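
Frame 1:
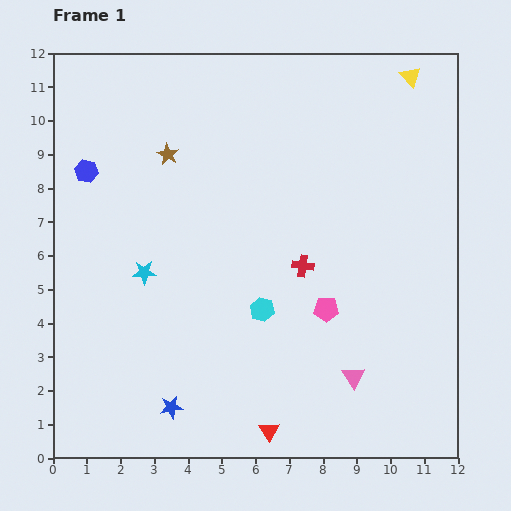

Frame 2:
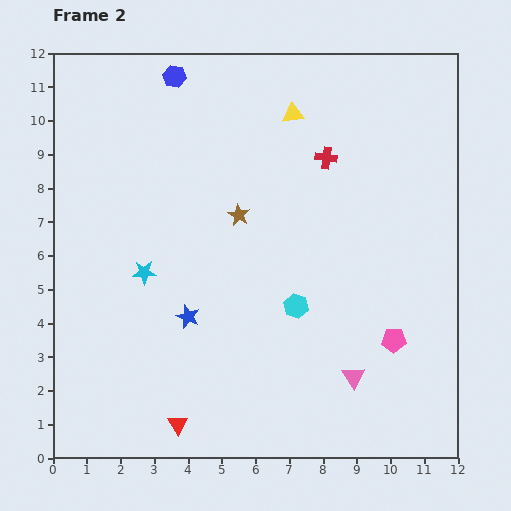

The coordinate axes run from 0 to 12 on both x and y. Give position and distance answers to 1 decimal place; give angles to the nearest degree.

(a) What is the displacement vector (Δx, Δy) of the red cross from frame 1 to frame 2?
(0.7, 3.2)

The red cross was at (7.4, 5.7) in frame 1 and (8.1, 8.9) in frame 2.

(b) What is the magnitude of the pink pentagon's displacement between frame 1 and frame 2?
2.2

The pink pentagon moved from (8.1, 4.4) to (10.1, 3.5), a distance of √(2.0² + 0.9²) ≈ 2.2.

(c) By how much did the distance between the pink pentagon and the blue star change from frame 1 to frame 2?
+0.7

Distance in frame 1: 5.4. Distance in frame 2: 6.1.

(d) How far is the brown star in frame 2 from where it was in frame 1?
2.8

The brown star moved from (3.4, 9.0) to (5.5, 7.2), a distance of √(2.1² + 1.8²) ≈ 2.8.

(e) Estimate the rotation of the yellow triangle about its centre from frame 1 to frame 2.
53° counter-clockwise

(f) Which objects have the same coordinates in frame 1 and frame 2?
the cyan star, the pink triangle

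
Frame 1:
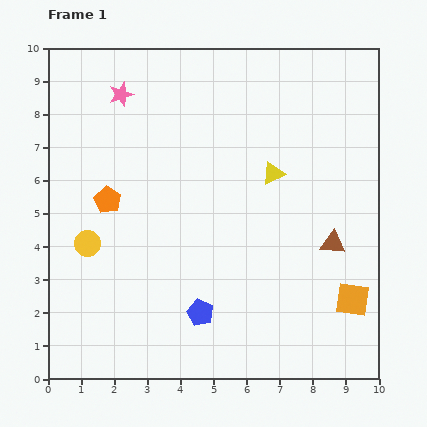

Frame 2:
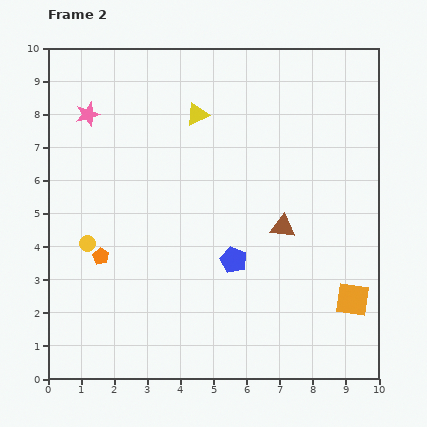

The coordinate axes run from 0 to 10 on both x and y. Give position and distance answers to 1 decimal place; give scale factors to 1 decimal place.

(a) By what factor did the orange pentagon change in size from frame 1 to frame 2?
0.6×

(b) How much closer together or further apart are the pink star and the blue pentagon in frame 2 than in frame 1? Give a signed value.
-0.8

Distance in frame 1: 7.0. Distance in frame 2: 6.2.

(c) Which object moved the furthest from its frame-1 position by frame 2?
the yellow triangle

(moved 2.9; next 1.9)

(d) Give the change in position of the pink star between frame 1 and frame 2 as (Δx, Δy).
(-1.0, -0.6)

The pink star was at (2.2, 8.6) in frame 1 and (1.2, 8.0) in frame 2.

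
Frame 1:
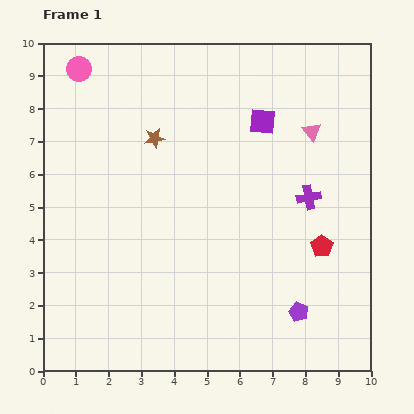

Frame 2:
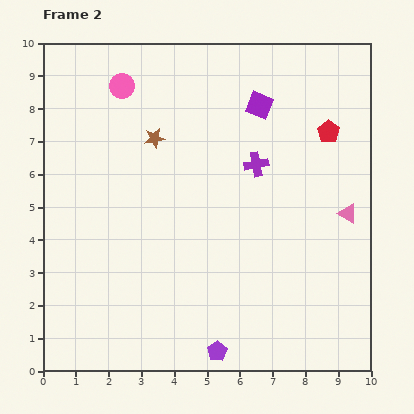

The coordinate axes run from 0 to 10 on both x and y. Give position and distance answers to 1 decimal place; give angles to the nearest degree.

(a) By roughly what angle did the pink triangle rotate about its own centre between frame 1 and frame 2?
22° counter-clockwise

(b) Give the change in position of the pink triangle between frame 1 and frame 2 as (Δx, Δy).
(1.1, -2.5)

The pink triangle was at (8.2, 7.3) in frame 1 and (9.3, 4.8) in frame 2.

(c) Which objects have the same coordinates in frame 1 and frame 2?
the brown star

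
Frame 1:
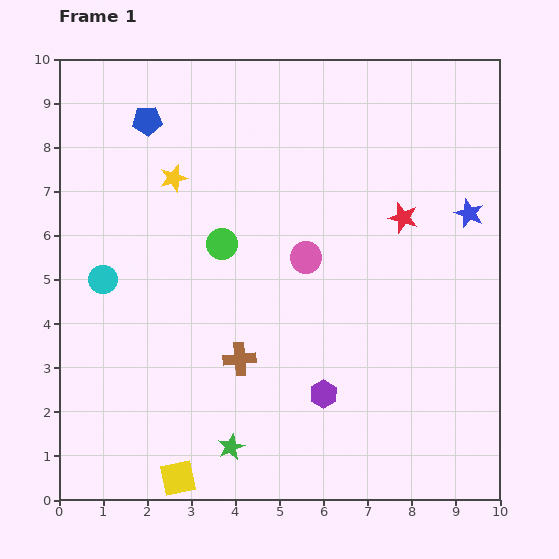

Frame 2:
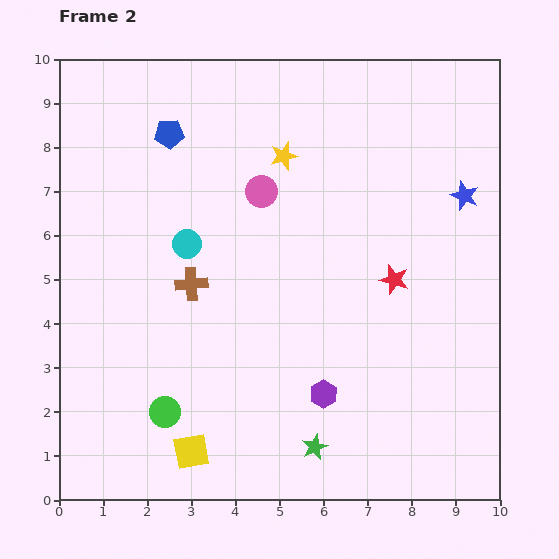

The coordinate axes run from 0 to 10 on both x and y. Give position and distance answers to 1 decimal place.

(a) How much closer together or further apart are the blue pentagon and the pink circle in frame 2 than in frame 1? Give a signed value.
-2.3

Distance in frame 1: 4.8. Distance in frame 2: 2.5.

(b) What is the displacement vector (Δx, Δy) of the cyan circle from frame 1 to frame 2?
(1.9, 0.8)

The cyan circle was at (1.0, 5.0) in frame 1 and (2.9, 5.8) in frame 2.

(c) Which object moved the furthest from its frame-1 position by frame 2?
the green circle

(moved 4.0; next 2.5)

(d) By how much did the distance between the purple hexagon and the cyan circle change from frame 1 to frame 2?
-1.0

Distance in frame 1: 5.6. Distance in frame 2: 4.6.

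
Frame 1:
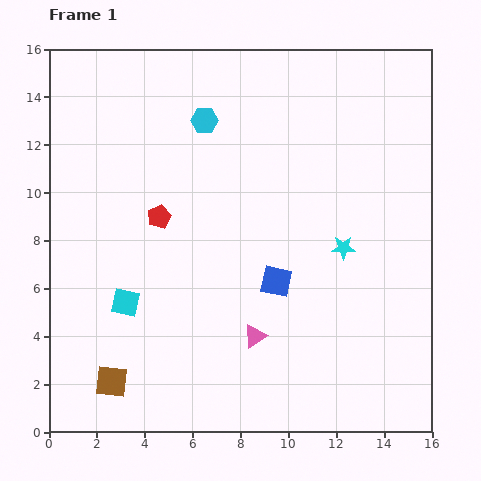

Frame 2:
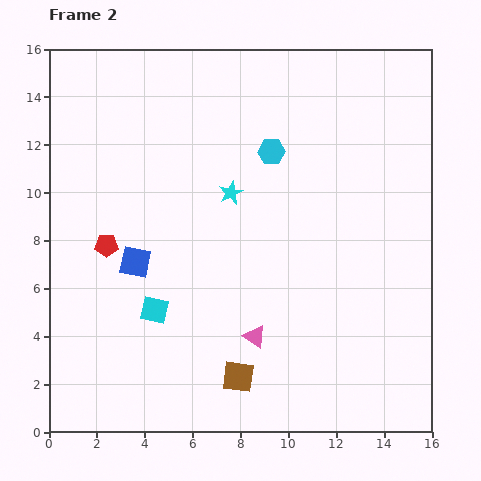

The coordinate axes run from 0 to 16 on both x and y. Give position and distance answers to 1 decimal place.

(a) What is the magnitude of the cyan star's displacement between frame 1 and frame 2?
5.2

The cyan star moved from (12.3, 7.7) to (7.6, 10.0), a distance of √(4.7² + 2.3²) ≈ 5.2.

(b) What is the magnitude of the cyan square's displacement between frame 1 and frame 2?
1.2

The cyan square moved from (3.2, 5.4) to (4.4, 5.1), a distance of √(1.2² + 0.3²) ≈ 1.2.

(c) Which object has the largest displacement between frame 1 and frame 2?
the blue square

(moved 6.0; next 5.3)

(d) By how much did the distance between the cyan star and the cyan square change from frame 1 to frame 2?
-3.5

Distance in frame 1: 9.4. Distance in frame 2: 5.9.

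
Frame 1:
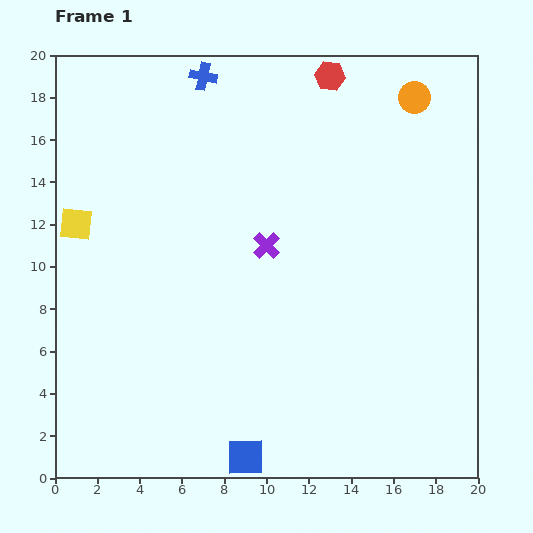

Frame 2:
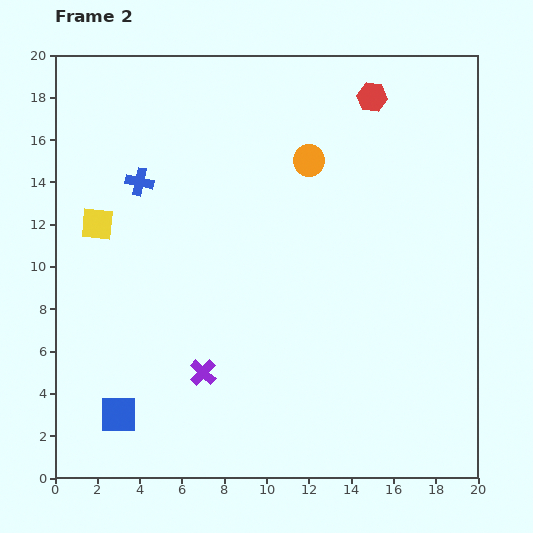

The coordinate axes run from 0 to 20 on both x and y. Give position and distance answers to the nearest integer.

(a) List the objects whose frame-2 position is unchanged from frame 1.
none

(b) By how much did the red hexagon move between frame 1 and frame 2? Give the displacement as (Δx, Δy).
(2, -1)

The red hexagon was at (13, 19) in frame 1 and (15, 18) in frame 2.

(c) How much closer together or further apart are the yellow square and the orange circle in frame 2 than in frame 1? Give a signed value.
-7

Distance in frame 1: 17. Distance in frame 2: 10.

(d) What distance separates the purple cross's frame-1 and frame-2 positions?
7

The purple cross moved from (10, 11) to (7, 5), a distance of √(3² + 6²) ≈ 7.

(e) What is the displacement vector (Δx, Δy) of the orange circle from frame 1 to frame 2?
(-5, -3)

The orange circle was at (17, 18) in frame 1 and (12, 15) in frame 2.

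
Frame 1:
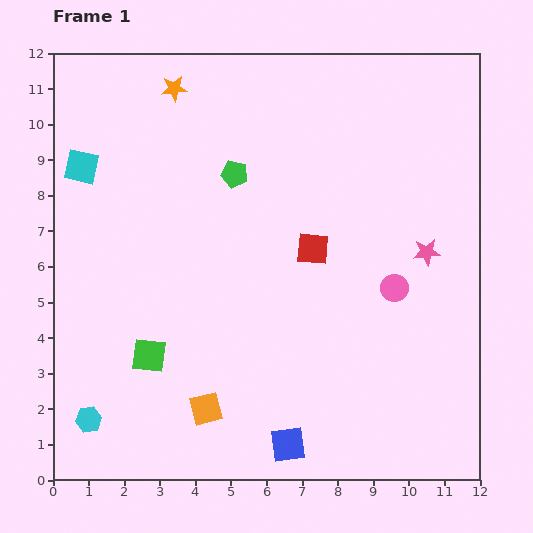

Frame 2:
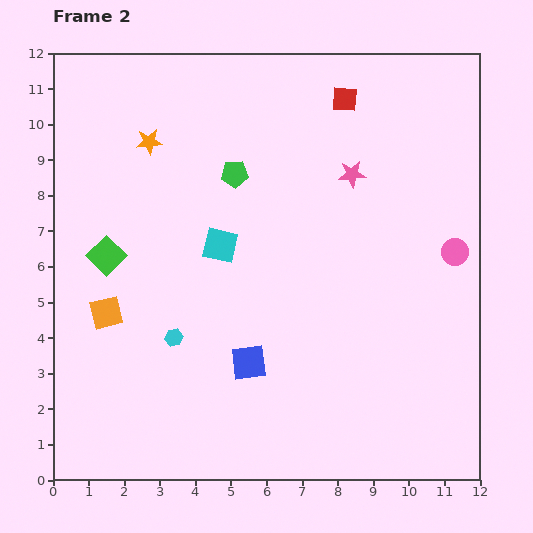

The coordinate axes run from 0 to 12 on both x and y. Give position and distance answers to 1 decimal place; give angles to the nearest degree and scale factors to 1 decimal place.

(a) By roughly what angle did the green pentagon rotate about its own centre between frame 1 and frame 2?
17° counter-clockwise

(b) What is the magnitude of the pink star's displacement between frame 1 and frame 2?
3.0

The pink star moved from (10.5, 6.4) to (8.4, 8.6), a distance of √(2.1² + 2.2²) ≈ 3.0.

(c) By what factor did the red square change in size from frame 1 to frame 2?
0.8×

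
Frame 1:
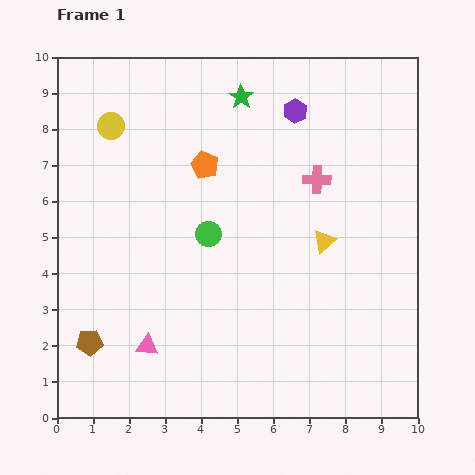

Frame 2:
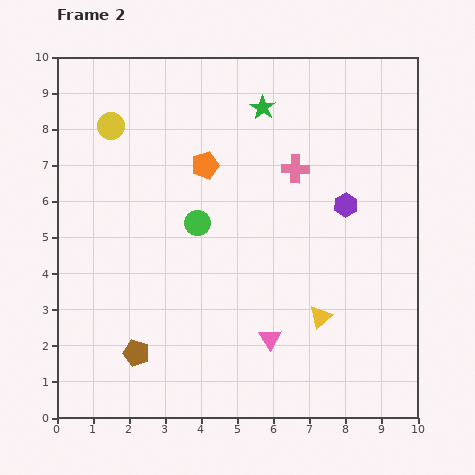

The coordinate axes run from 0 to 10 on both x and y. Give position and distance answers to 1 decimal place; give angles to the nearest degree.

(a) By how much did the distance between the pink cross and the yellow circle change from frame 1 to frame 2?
-0.7

Distance in frame 1: 5.9. Distance in frame 2: 5.2.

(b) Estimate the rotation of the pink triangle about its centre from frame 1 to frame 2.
51° clockwise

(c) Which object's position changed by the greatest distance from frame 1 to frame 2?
the pink triangle

(moved 3.4; next 3.0)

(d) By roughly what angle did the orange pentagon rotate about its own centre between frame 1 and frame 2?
31° clockwise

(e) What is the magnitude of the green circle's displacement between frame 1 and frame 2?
0.4

The green circle moved from (4.2, 5.1) to (3.9, 5.4), a distance of √(0.3² + 0.3²) ≈ 0.4.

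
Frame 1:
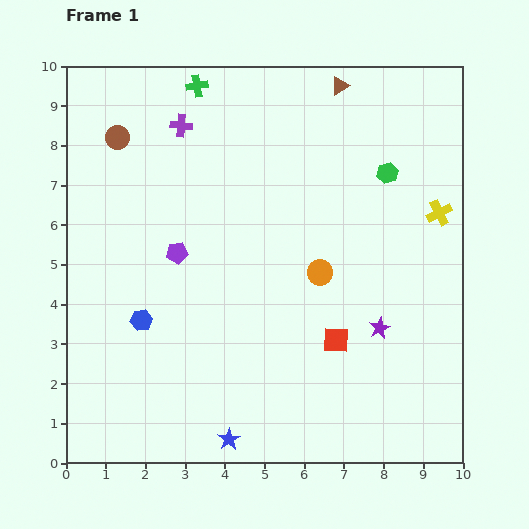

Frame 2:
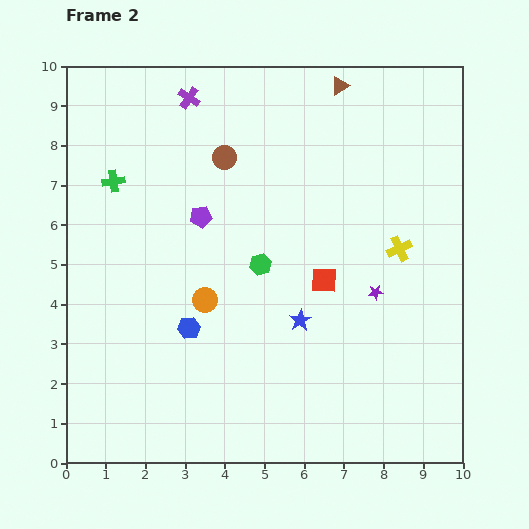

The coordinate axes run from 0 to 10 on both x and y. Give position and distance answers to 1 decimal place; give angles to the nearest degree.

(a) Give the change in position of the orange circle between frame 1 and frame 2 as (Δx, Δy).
(-2.9, -0.7)

The orange circle was at (6.4, 4.8) in frame 1 and (3.5, 4.1) in frame 2.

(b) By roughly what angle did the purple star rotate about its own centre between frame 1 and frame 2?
19° clockwise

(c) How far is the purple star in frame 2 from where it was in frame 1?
0.9

The purple star moved from (7.9, 3.4) to (7.8, 4.3), a distance of √(0.1² + 0.9²) ≈ 0.9.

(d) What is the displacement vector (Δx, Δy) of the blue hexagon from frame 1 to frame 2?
(1.2, -0.2)

The blue hexagon was at (1.9, 3.6) in frame 1 and (3.1, 3.4) in frame 2.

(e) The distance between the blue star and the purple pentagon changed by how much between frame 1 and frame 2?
-1.3

Distance in frame 1: 4.9. Distance in frame 2: 3.6.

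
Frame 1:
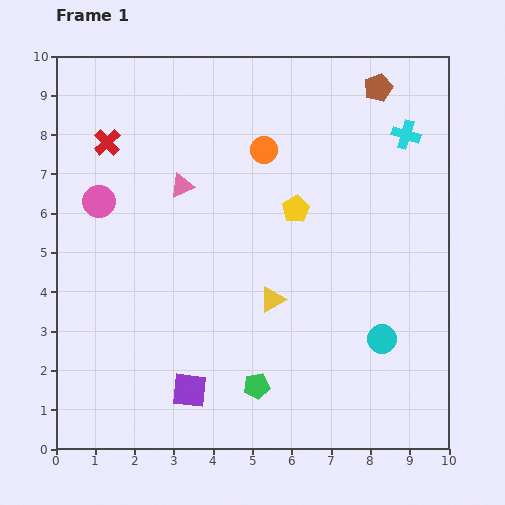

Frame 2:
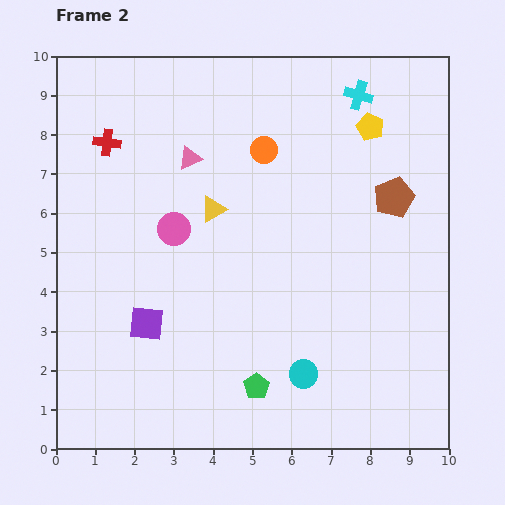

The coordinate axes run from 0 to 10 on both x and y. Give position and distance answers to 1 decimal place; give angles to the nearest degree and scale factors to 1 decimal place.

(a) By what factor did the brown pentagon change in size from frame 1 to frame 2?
1.5×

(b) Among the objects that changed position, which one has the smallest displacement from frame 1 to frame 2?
the pink triangle

(moved 0.7)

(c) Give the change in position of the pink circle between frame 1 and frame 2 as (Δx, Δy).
(1.9, -0.7)

The pink circle was at (1.1, 6.3) in frame 1 and (3.0, 5.6) in frame 2.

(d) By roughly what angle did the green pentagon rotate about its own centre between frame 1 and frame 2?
26° counter-clockwise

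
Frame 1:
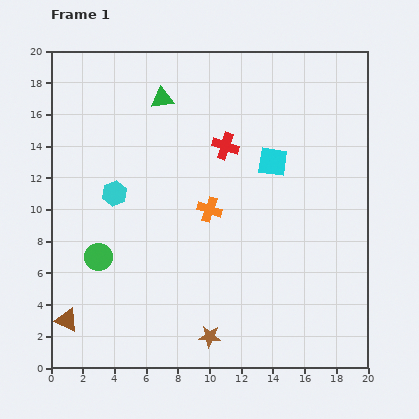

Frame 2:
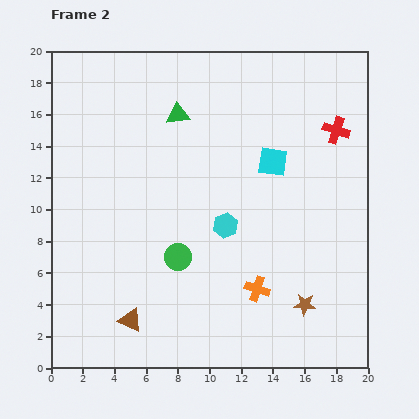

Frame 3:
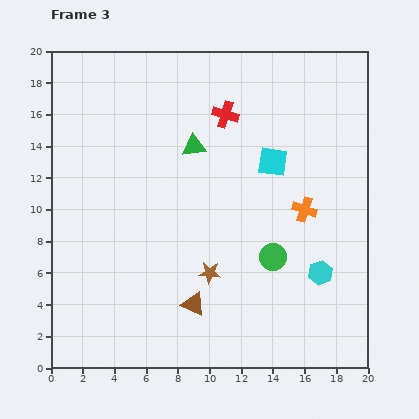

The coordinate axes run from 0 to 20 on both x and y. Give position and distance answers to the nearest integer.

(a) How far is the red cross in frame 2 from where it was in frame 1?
7

The red cross moved from (11, 14) to (18, 15), a distance of √(7² + 1²) ≈ 7.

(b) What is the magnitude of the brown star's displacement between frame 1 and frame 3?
4

The brown star moved from (10, 2) to (10, 6), a distance of √(0² + 4²) ≈ 4.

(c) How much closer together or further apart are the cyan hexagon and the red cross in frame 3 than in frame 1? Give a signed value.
+4

Distance in frame 1: 8. Distance in frame 3: 12.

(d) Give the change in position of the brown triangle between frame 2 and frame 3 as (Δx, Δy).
(4, 1)

The brown triangle was at (5, 3) in frame 2 and (9, 4) in frame 3.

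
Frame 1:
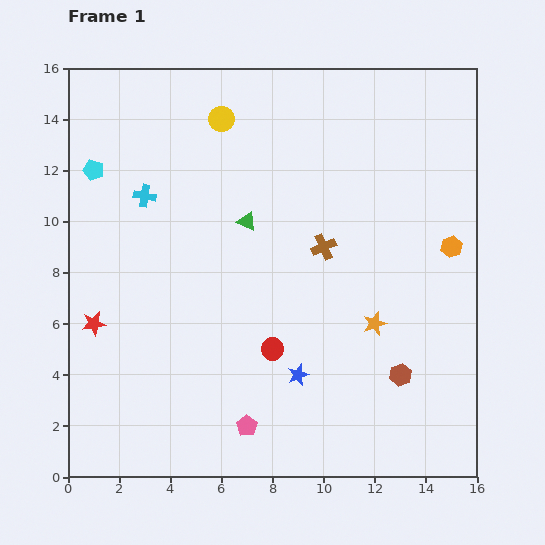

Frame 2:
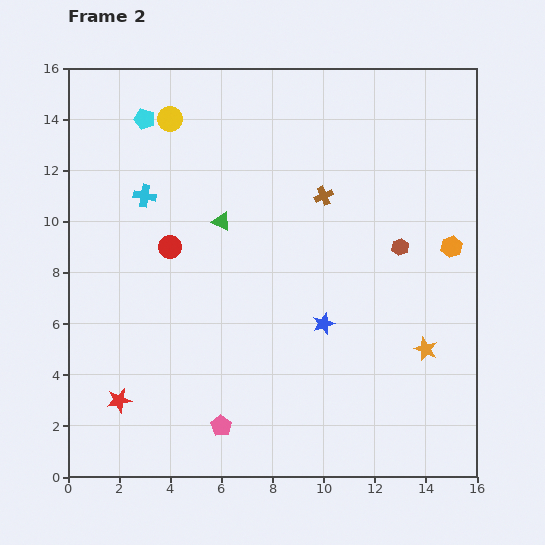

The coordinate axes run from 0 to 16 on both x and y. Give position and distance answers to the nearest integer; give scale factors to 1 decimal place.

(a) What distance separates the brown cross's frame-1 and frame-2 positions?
2

The brown cross moved from (10, 9) to (10, 11), a distance of √(0² + 2²) ≈ 2.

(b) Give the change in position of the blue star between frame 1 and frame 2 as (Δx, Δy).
(1, 2)

The blue star was at (9, 4) in frame 1 and (10, 6) in frame 2.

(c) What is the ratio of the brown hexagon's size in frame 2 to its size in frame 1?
0.8×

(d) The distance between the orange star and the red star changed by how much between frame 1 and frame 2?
+1

Distance in frame 1: 11. Distance in frame 2: 12.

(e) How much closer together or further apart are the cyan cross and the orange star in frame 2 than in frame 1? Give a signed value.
+3

Distance in frame 1: 10. Distance in frame 2: 13.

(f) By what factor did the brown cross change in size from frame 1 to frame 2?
0.7×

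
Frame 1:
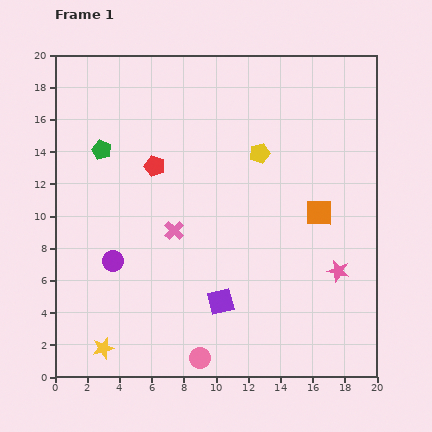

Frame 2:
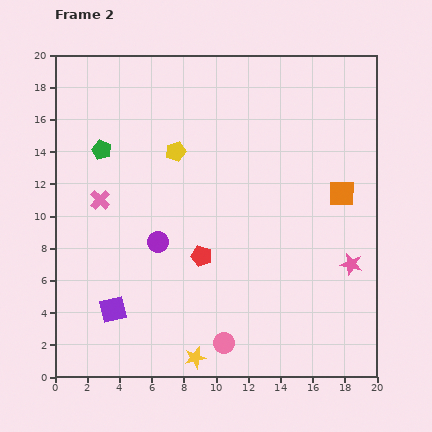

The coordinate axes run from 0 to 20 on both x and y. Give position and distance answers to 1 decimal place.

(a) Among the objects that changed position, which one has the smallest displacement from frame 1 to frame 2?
the pink star

(moved 0.9)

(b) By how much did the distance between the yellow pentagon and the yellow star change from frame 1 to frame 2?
-2.6

Distance in frame 1: 15.5. Distance in frame 2: 12.9.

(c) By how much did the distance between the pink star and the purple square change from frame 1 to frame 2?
+7.6

Distance in frame 1: 7.5. Distance in frame 2: 15.1.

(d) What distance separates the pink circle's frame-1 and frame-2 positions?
1.7

The pink circle moved from (9.0, 1.2) to (10.5, 2.1), a distance of √(1.5² + 0.9²) ≈ 1.7.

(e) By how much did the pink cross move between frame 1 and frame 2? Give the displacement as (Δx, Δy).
(-4.6, 1.9)

The pink cross was at (7.4, 9.1) in frame 1 and (2.8, 11.0) in frame 2.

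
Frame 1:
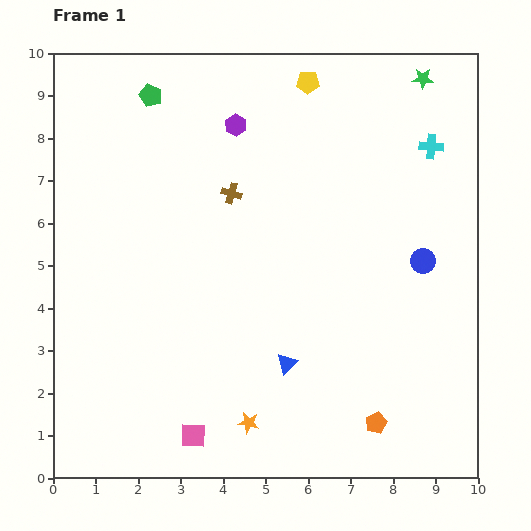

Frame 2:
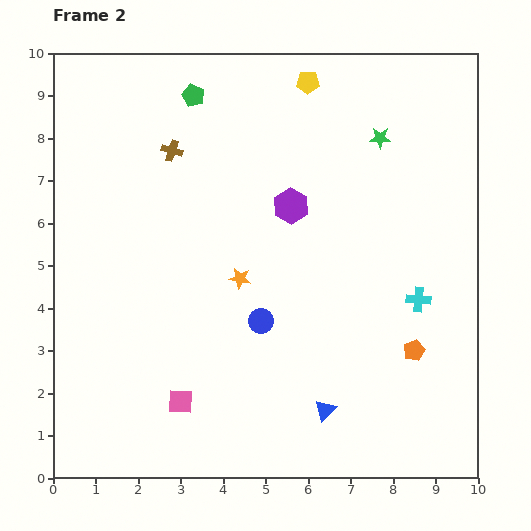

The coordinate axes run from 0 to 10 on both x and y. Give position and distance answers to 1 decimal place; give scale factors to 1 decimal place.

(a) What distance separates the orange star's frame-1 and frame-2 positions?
3.4

The orange star moved from (4.6, 1.3) to (4.4, 4.7), a distance of √(0.2² + 3.4²) ≈ 3.4.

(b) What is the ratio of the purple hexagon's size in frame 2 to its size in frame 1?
1.6×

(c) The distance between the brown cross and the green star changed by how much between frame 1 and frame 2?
-0.3

Distance in frame 1: 5.2. Distance in frame 2: 4.9.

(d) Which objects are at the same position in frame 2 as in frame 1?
the yellow pentagon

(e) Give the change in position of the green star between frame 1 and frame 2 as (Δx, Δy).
(-1.0, -1.4)

The green star was at (8.7, 9.4) in frame 1 and (7.7, 8.0) in frame 2.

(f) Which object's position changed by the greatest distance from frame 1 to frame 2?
the blue circle

(moved 4.0; next 3.6)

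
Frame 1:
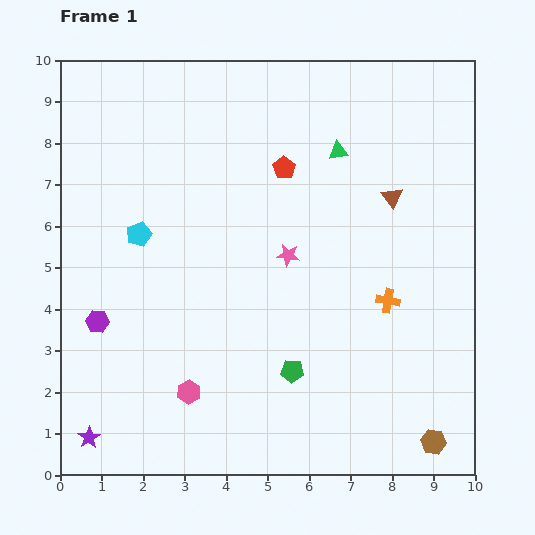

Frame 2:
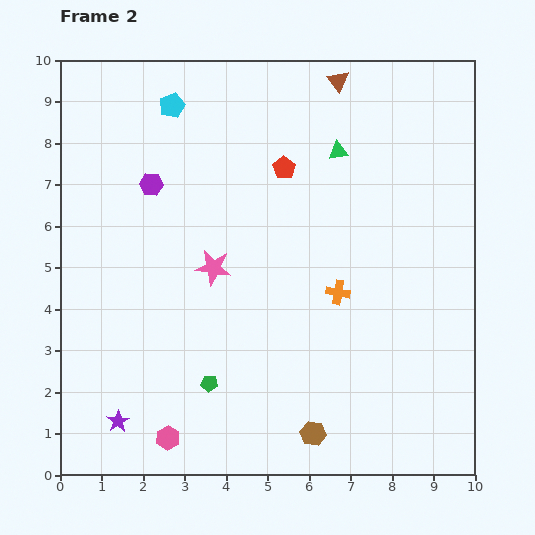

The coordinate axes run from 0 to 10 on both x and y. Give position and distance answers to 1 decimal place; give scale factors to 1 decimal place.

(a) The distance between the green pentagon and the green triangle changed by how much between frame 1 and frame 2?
+1.0

Distance in frame 1: 5.4. Distance in frame 2: 6.4.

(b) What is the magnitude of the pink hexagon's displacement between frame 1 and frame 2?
1.2

The pink hexagon moved from (3.1, 2.0) to (2.6, 0.9), a distance of √(0.5² + 1.1²) ≈ 1.2.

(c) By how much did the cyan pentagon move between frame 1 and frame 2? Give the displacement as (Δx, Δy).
(0.8, 3.1)

The cyan pentagon was at (1.9, 5.8) in frame 1 and (2.7, 8.9) in frame 2.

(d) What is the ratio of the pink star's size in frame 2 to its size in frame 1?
1.5×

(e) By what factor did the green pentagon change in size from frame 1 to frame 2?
0.7×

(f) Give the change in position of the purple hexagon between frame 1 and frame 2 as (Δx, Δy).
(1.3, 3.3)

The purple hexagon was at (0.9, 3.7) in frame 1 and (2.2, 7.0) in frame 2.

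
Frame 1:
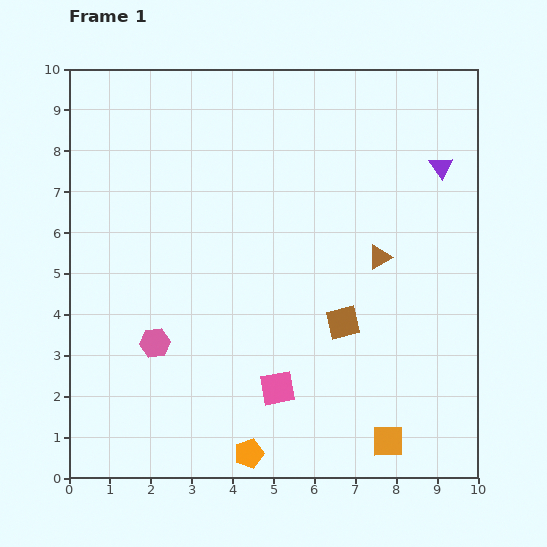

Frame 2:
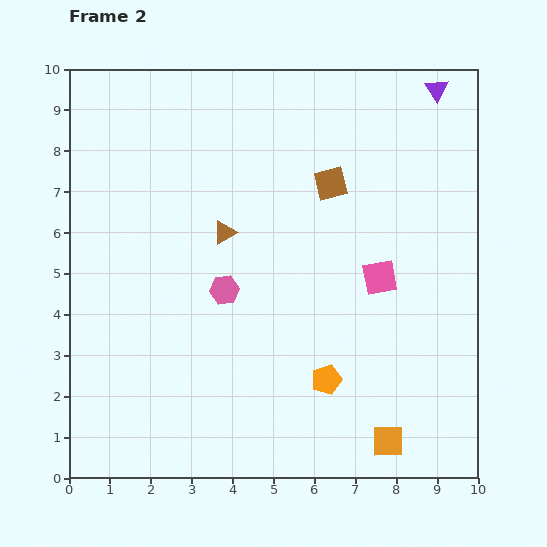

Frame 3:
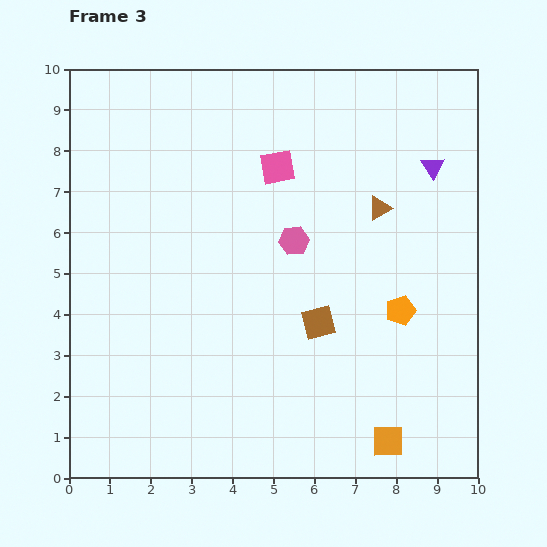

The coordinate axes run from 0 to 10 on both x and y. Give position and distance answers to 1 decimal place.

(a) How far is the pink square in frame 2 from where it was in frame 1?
3.7

The pink square moved from (5.1, 2.2) to (7.6, 4.9), a distance of √(2.5² + 2.7²) ≈ 3.7.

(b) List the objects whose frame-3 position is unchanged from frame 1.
the orange square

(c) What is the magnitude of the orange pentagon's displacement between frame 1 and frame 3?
5.1

The orange pentagon moved from (4.4, 0.6) to (8.1, 4.1), a distance of √(3.7² + 3.5²) ≈ 5.1.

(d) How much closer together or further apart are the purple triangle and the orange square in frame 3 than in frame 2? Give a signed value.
-1.9

Distance in frame 2: 8.7. Distance in frame 3: 6.8.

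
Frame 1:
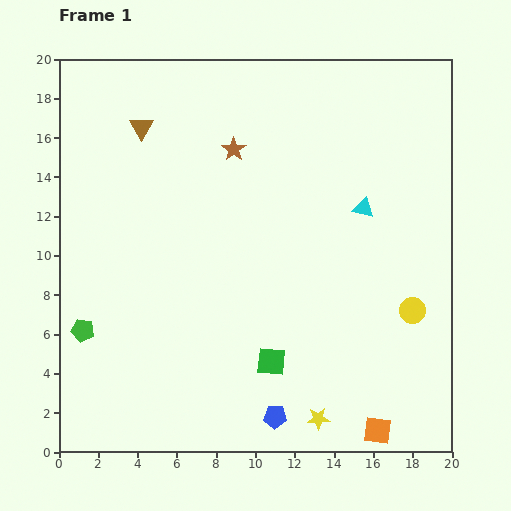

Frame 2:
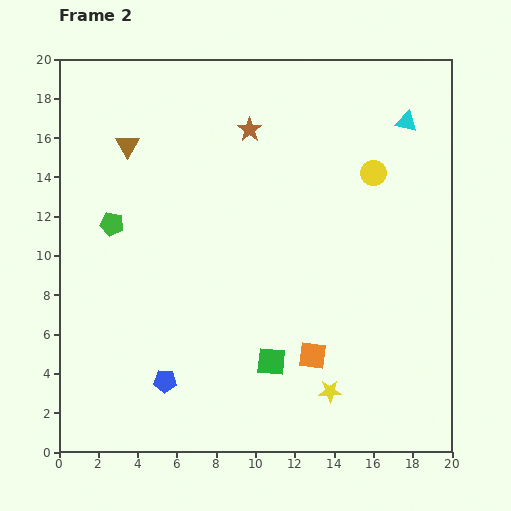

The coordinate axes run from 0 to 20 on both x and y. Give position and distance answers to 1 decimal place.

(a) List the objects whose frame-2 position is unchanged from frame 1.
the green square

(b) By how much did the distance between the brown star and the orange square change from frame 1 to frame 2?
-4.2

Distance in frame 1: 16.1. Distance in frame 2: 11.9.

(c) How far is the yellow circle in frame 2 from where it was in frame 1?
7.3

The yellow circle moved from (18.0, 7.2) to (16.0, 14.2), a distance of √(2.0² + 7.0²) ≈ 7.3.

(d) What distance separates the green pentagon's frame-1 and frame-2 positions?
5.6

The green pentagon moved from (1.2, 6.2) to (2.7, 11.6), a distance of √(1.5² + 5.4²) ≈ 5.6.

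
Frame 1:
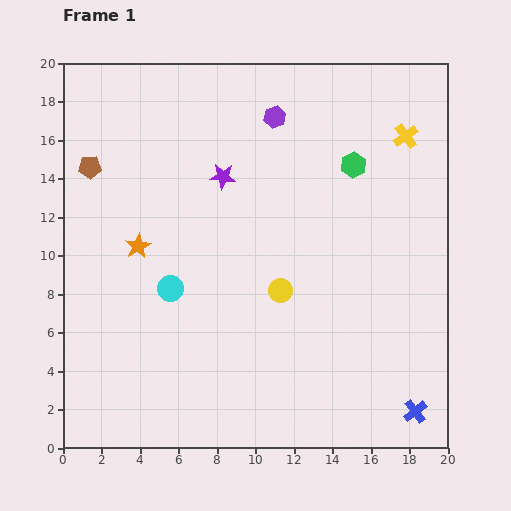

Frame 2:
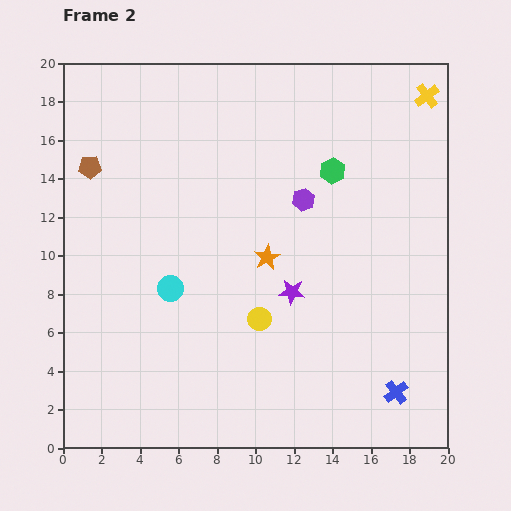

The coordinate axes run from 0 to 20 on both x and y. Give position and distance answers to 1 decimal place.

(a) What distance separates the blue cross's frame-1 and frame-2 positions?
1.4

The blue cross moved from (18.3, 1.9) to (17.3, 2.9), a distance of √(1.0² + 1.0²) ≈ 1.4.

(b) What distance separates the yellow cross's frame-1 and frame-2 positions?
2.4

The yellow cross moved from (17.8, 16.2) to (18.9, 18.3), a distance of √(1.1² + 2.1²) ≈ 2.4.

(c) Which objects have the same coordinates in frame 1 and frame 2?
the cyan circle, the brown pentagon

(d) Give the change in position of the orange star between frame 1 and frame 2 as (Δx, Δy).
(6.7, -0.6)

The orange star was at (3.9, 10.5) in frame 1 and (10.6, 9.9) in frame 2.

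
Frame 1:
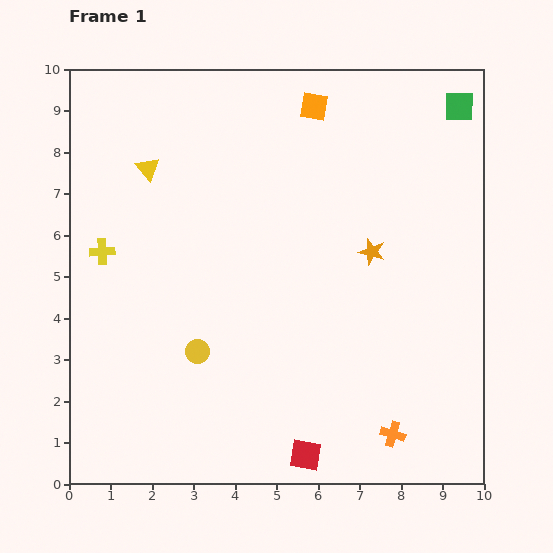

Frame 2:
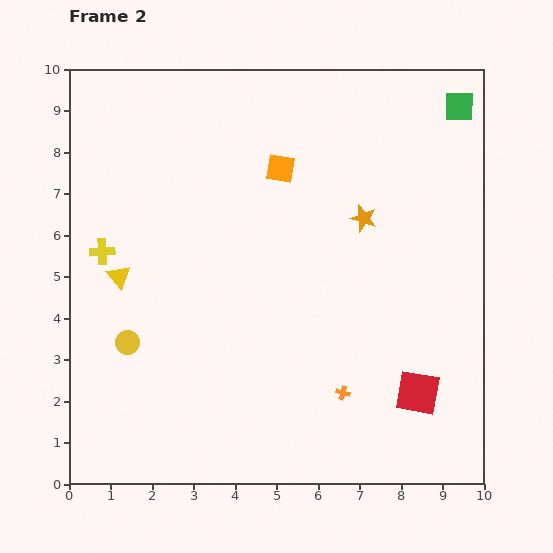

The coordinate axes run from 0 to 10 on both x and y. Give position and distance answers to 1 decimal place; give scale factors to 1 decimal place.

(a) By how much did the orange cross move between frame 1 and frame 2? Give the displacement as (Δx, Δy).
(-1.2, 1.0)

The orange cross was at (7.8, 1.2) in frame 1 and (6.6, 2.2) in frame 2.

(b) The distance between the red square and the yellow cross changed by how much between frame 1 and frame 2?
+1.4

Distance in frame 1: 6.9. Distance in frame 2: 8.3.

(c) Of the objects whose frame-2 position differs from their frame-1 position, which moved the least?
the orange star

(moved 0.8)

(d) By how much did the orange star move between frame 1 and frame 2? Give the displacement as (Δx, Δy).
(-0.2, 0.8)

The orange star was at (7.3, 5.6) in frame 1 and (7.1, 6.4) in frame 2.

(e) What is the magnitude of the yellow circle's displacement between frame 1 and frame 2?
1.7

The yellow circle moved from (3.1, 3.2) to (1.4, 3.4), a distance of √(1.7² + 0.2²) ≈ 1.7.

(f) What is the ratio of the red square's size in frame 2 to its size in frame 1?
1.4×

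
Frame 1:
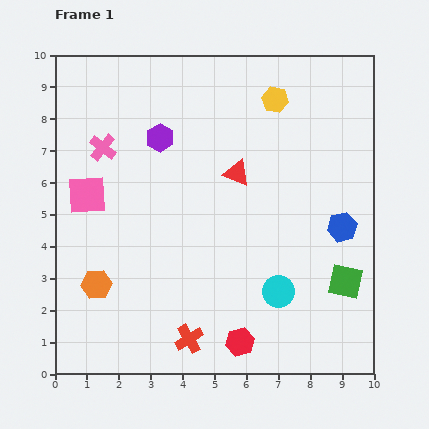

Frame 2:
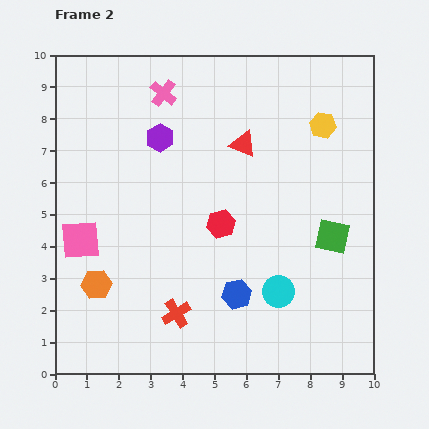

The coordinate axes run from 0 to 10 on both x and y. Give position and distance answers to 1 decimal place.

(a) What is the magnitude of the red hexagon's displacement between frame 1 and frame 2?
3.7

The red hexagon moved from (5.8, 1.0) to (5.2, 4.7), a distance of √(0.6² + 3.7²) ≈ 3.7.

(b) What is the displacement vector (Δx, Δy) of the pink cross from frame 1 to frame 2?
(1.9, 1.7)

The pink cross was at (1.5, 7.1) in frame 1 and (3.4, 8.8) in frame 2.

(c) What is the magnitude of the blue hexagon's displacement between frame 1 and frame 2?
3.9

The blue hexagon moved from (9.0, 4.6) to (5.7, 2.5), a distance of √(3.3² + 2.1²) ≈ 3.9.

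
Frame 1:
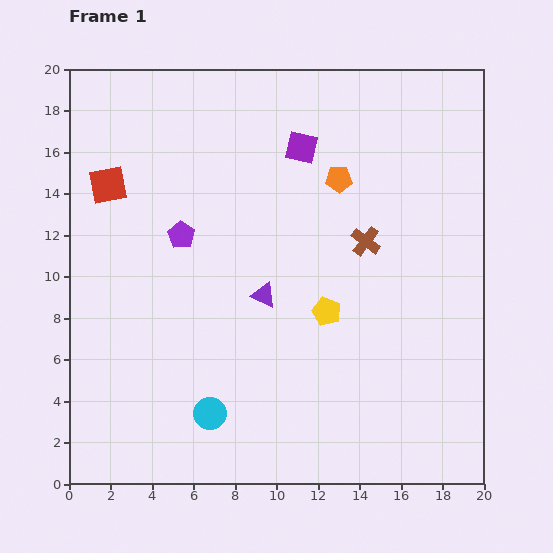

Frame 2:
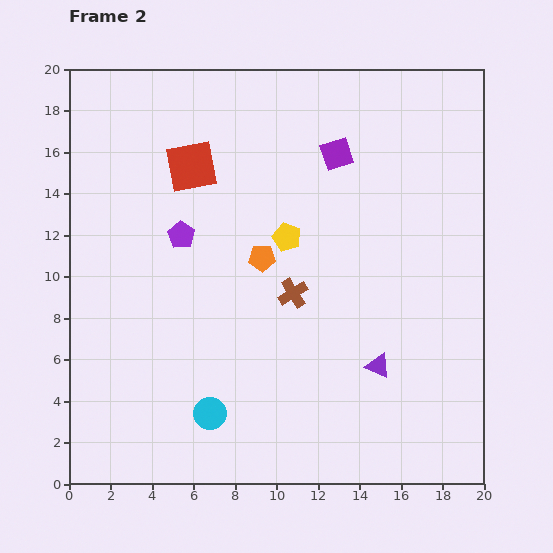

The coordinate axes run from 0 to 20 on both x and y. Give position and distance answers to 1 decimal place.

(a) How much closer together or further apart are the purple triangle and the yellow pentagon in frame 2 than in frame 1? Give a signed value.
+4.5

Distance in frame 1: 3.1. Distance in frame 2: 7.6.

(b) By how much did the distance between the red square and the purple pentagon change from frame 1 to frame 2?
-0.9

Distance in frame 1: 4.2. Distance in frame 2: 3.3.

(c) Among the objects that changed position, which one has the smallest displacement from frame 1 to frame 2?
the purple square

(moved 1.7)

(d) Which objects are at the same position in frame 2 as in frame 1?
the purple pentagon, the cyan circle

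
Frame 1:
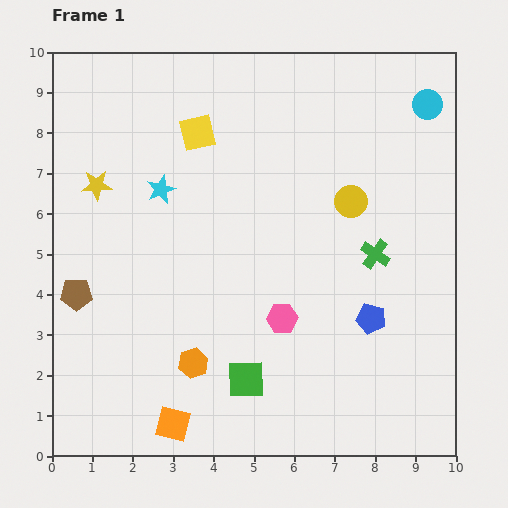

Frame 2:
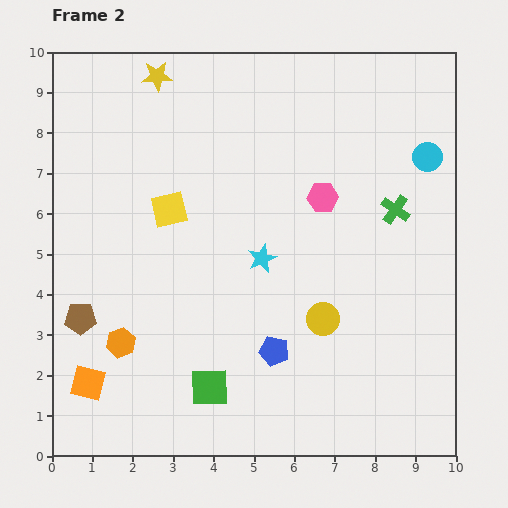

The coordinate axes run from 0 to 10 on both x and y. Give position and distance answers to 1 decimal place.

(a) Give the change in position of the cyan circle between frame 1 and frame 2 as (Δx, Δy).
(0.0, -1.3)

The cyan circle was at (9.3, 8.7) in frame 1 and (9.3, 7.4) in frame 2.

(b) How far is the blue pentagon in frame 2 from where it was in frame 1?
2.5

The blue pentagon moved from (7.9, 3.4) to (5.5, 2.6), a distance of √(2.4² + 0.8²) ≈ 2.5.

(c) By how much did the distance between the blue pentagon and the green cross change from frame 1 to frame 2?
+3.0

Distance in frame 1: 1.6. Distance in frame 2: 4.6.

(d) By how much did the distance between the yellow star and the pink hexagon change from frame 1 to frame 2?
-0.6

Distance in frame 1: 5.7. Distance in frame 2: 5.1.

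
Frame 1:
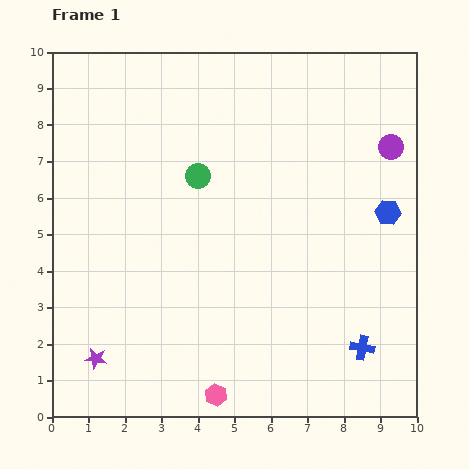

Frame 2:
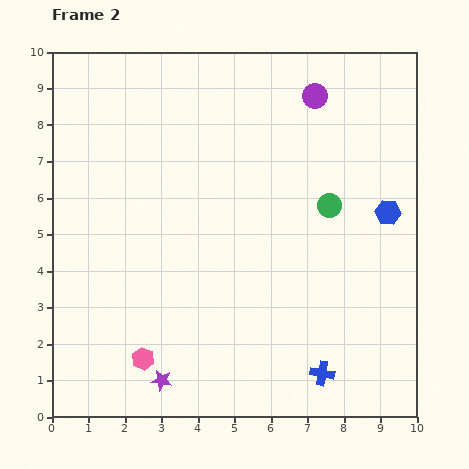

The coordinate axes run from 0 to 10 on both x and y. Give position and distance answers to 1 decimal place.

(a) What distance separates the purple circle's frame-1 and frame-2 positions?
2.5

The purple circle moved from (9.3, 7.4) to (7.2, 8.8), a distance of √(2.1² + 1.4²) ≈ 2.5.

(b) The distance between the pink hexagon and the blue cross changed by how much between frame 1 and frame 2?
+0.7

Distance in frame 1: 4.2. Distance in frame 2: 4.9.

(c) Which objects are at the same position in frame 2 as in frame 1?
the blue hexagon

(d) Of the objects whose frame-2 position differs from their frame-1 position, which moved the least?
the blue cross

(moved 1.3)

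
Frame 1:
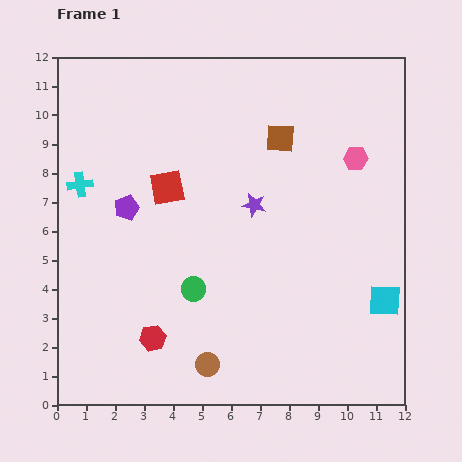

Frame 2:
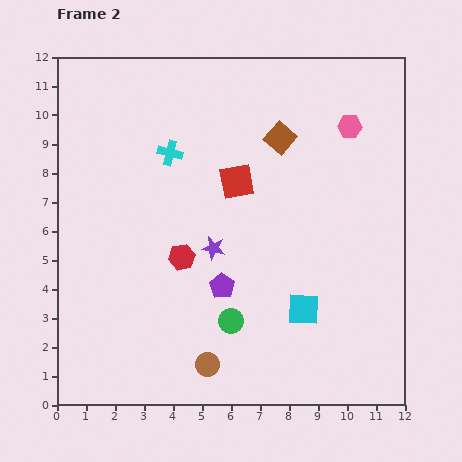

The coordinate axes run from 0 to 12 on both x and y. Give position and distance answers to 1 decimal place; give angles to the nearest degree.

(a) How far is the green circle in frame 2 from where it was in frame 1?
1.7

The green circle moved from (4.7, 4.0) to (6.0, 2.9), a distance of √(1.3² + 1.1²) ≈ 1.7.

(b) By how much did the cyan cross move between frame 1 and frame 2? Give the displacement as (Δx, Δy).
(3.1, 1.1)

The cyan cross was at (0.8, 7.6) in frame 1 and (3.9, 8.7) in frame 2.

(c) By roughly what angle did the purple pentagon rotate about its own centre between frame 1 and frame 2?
18° counter-clockwise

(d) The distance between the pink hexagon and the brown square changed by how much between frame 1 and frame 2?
-0.3

Distance in frame 1: 2.7. Distance in frame 2: 2.4.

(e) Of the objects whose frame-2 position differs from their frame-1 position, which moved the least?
the pink hexagon

(moved 1.1)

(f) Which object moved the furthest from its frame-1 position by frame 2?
the purple pentagon

(moved 4.3; next 3.3)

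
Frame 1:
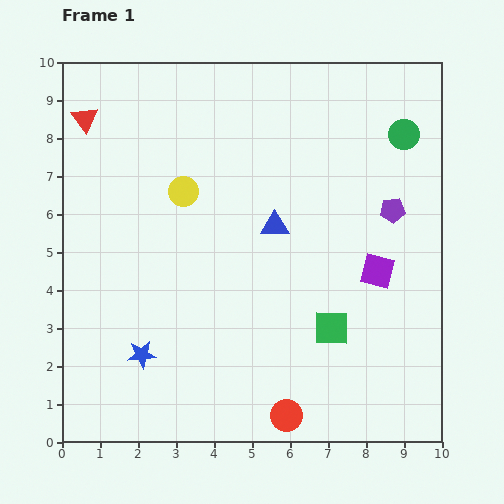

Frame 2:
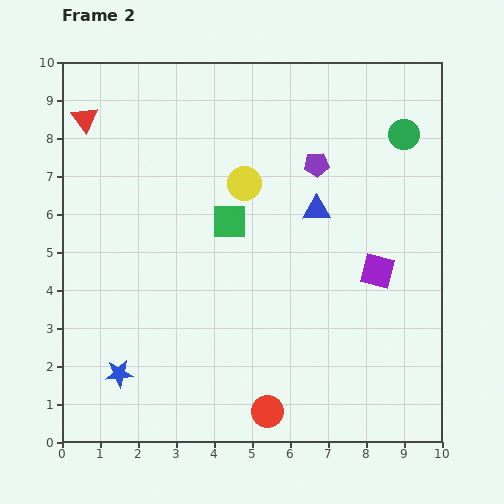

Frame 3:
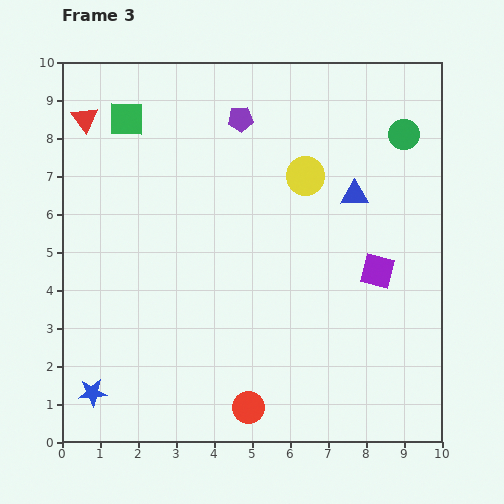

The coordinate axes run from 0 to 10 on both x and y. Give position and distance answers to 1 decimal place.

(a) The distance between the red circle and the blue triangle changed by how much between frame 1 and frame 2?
+0.5

Distance in frame 1: 5.0. Distance in frame 2: 5.5.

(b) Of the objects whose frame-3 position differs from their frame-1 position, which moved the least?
the red circle

(moved 1.0)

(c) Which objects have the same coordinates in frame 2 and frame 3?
the green circle, the red triangle, the purple square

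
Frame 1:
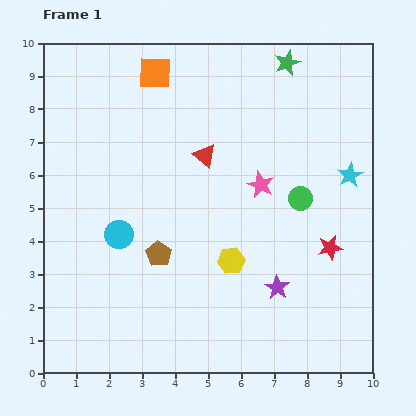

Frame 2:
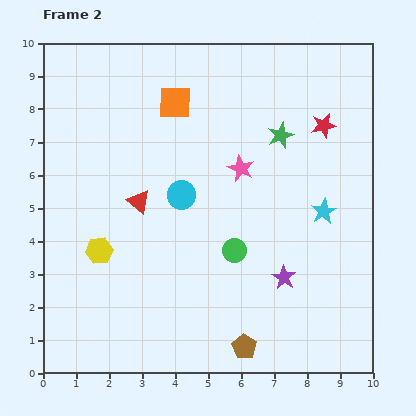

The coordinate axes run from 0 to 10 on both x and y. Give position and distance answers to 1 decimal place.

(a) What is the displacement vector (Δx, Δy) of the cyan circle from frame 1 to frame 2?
(1.9, 1.2)

The cyan circle was at (2.3, 4.2) in frame 1 and (4.2, 5.4) in frame 2.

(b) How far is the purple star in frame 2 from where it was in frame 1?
0.4

The purple star moved from (7.1, 2.6) to (7.3, 2.9), a distance of √(0.2² + 0.3²) ≈ 0.4.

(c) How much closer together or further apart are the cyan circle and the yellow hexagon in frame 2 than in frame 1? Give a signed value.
-0.5

Distance in frame 1: 3.5. Distance in frame 2: 3.0.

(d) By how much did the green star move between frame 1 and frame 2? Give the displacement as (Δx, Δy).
(-0.2, -2.2)

The green star was at (7.4, 9.4) in frame 1 and (7.2, 7.2) in frame 2.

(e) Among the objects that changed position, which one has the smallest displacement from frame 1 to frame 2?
the purple star

(moved 0.4)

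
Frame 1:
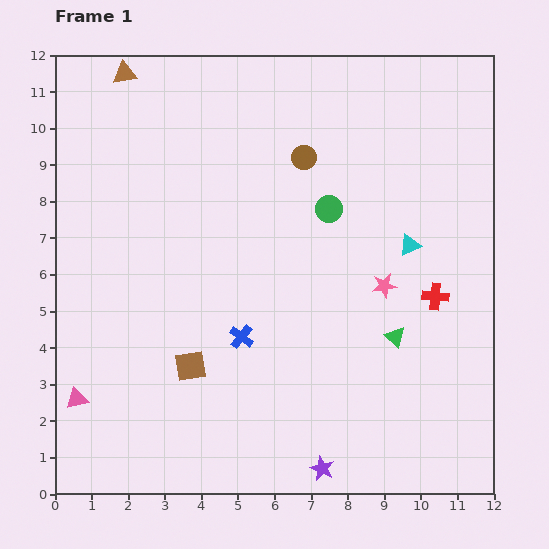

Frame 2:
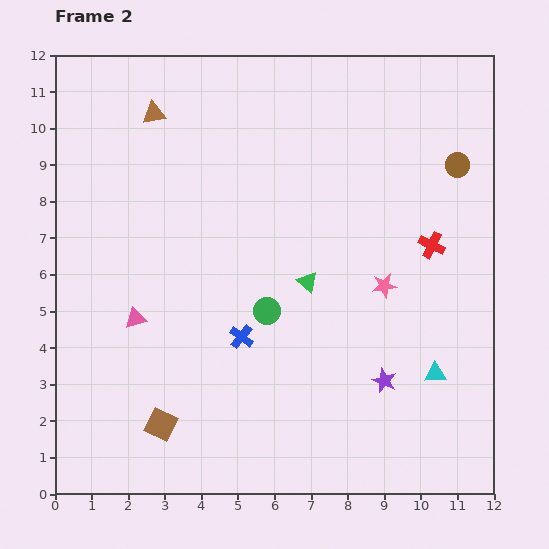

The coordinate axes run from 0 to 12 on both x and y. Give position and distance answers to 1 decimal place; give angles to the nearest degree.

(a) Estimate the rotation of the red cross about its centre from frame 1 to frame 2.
20° clockwise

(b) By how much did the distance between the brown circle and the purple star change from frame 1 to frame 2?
-2.3

Distance in frame 1: 8.5. Distance in frame 2: 6.2.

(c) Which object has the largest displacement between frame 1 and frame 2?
the brown circle

(moved 4.2; next 3.6)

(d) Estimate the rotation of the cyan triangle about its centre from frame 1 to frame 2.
22° clockwise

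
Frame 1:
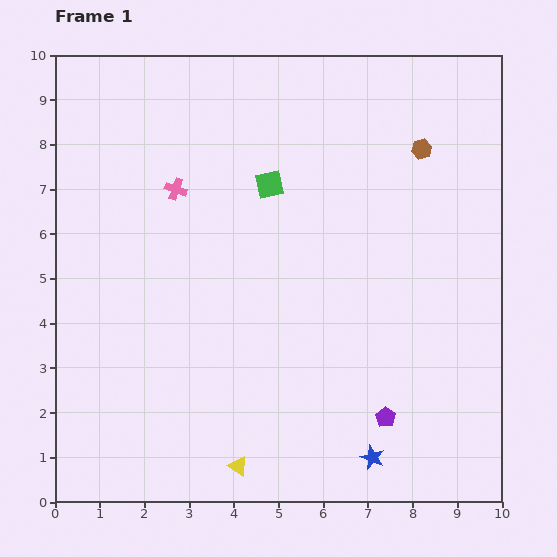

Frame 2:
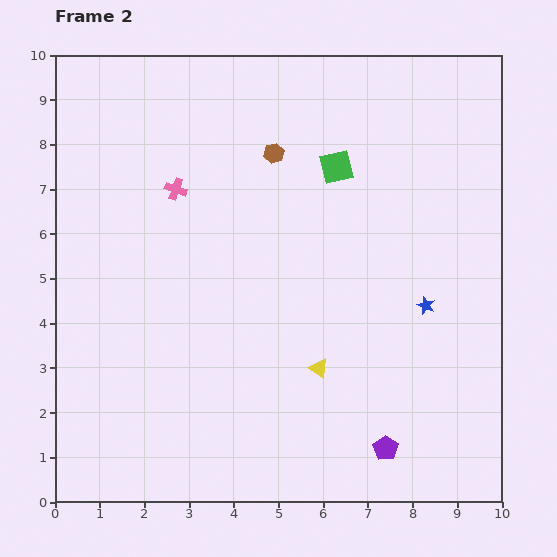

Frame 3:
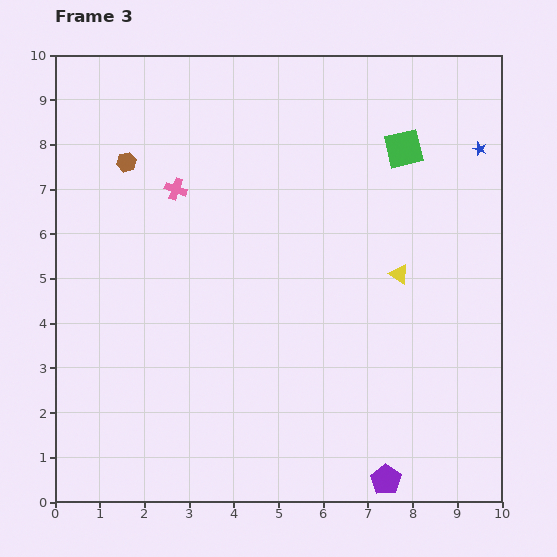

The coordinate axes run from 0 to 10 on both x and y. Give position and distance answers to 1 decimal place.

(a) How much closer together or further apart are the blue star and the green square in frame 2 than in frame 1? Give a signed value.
-2.8

Distance in frame 1: 6.5. Distance in frame 2: 3.7.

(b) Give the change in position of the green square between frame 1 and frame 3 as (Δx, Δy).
(3.0, 0.8)

The green square was at (4.8, 7.1) in frame 1 and (7.8, 7.9) in frame 3.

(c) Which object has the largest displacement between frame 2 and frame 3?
the blue star

(moved 3.7; next 3.3)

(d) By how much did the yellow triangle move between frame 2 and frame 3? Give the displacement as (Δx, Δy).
(1.8, 2.1)

The yellow triangle was at (5.9, 3.0) in frame 2 and (7.7, 5.1) in frame 3.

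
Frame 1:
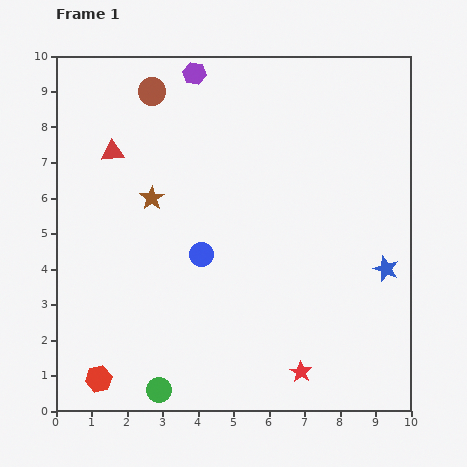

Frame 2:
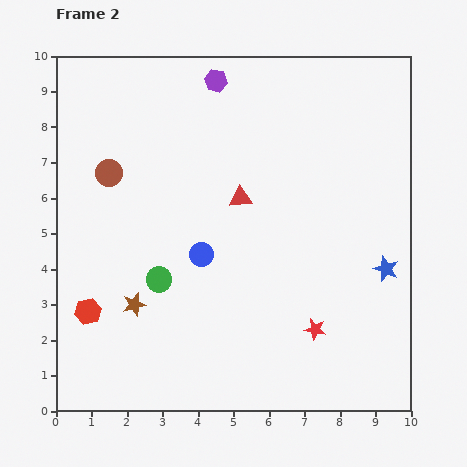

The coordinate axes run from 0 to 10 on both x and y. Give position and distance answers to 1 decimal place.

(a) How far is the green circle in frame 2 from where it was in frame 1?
3.1

The green circle moved from (2.9, 0.6) to (2.9, 3.7), a distance of √(0.0² + 3.1²) ≈ 3.1.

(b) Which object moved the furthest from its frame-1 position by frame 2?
the red triangle

(moved 3.8; next 3.1)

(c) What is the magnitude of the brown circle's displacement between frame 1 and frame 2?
2.6

The brown circle moved from (2.7, 9.0) to (1.5, 6.7), a distance of √(1.2² + 2.3²) ≈ 2.6.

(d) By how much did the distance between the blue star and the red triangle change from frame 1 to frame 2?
-3.8

Distance in frame 1: 8.4. Distance in frame 2: 4.6.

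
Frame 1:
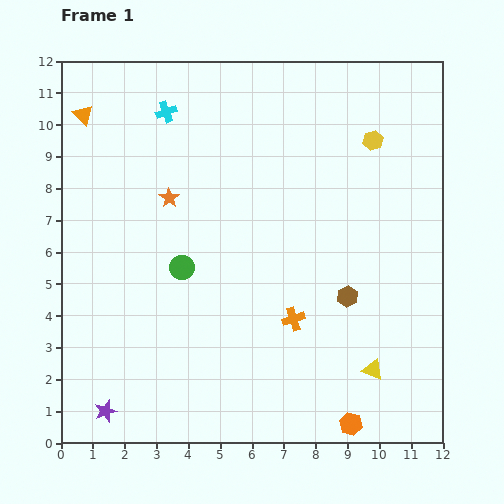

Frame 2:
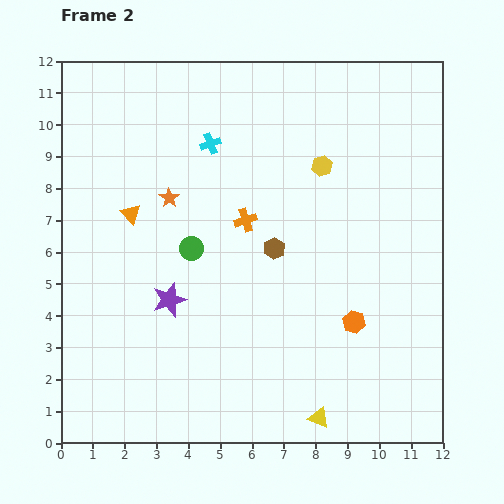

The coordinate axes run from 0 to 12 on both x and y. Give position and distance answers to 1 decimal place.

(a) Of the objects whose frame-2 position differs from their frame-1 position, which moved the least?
the green circle

(moved 0.7)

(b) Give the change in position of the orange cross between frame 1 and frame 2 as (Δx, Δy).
(-1.5, 3.1)

The orange cross was at (7.3, 3.9) in frame 1 and (5.8, 7.0) in frame 2.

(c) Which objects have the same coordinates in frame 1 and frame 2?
the orange star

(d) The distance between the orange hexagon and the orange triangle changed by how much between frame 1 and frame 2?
-5.0

Distance in frame 1: 12.8. Distance in frame 2: 7.8.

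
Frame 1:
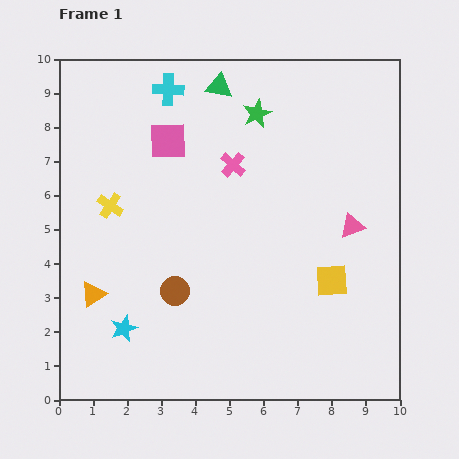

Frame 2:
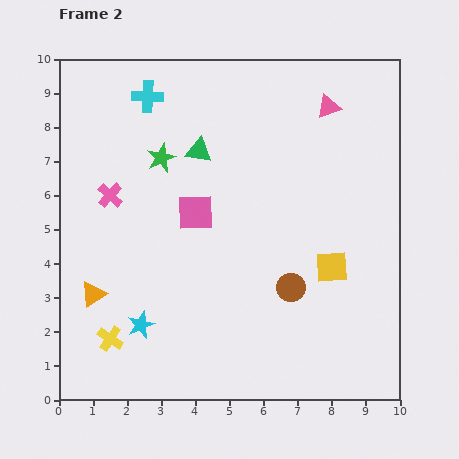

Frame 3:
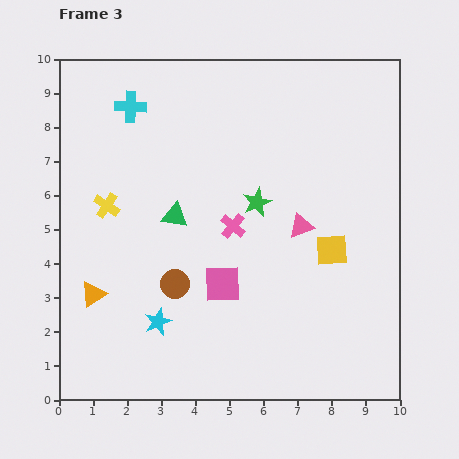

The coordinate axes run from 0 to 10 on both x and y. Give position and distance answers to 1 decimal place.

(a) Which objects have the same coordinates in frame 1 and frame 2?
the orange triangle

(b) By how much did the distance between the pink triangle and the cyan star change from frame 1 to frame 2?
+1.1

Distance in frame 1: 7.3. Distance in frame 2: 8.4.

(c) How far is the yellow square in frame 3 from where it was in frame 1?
0.9

The yellow square moved from (8.0, 3.5) to (8.0, 4.4), a distance of √(0.0² + 0.9²) ≈ 0.9.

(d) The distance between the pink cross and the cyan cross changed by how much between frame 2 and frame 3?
+1.5

Distance in frame 2: 3.1. Distance in frame 3: 4.6.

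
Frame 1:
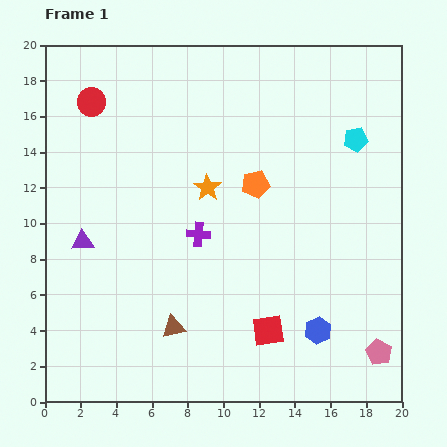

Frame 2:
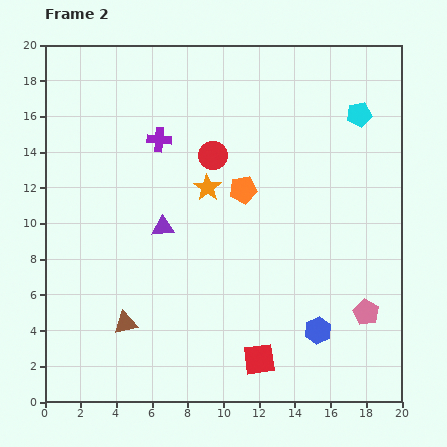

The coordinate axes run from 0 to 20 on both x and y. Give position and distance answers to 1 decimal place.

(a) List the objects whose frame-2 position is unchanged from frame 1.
the orange star, the blue hexagon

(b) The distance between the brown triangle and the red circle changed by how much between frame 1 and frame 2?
-2.8

Distance in frame 1: 13.4. Distance in frame 2: 10.6.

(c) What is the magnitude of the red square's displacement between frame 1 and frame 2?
1.7

The red square moved from (12.5, 4.0) to (12.0, 2.4), a distance of √(0.5² + 1.6²) ≈ 1.7.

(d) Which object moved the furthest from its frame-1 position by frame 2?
the red circle

(moved 7.4; next 5.7)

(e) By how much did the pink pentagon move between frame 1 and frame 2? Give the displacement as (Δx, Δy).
(-0.7, 2.2)

The pink pentagon was at (18.7, 2.8) in frame 1 and (18.0, 5.0) in frame 2.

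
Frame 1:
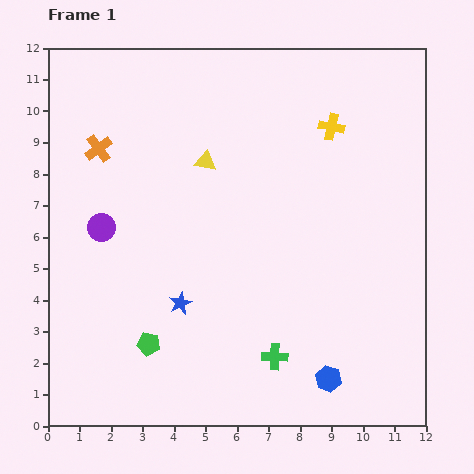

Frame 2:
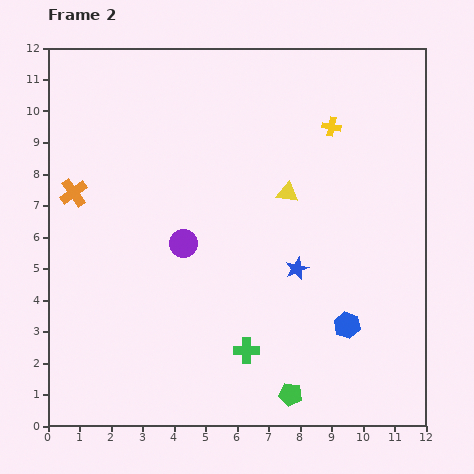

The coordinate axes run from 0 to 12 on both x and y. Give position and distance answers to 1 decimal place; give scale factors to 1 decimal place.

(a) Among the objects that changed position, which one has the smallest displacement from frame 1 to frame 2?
the green cross

(moved 0.9)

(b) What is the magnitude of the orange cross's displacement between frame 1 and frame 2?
1.6

The orange cross moved from (1.6, 8.8) to (0.8, 7.4), a distance of √(0.8² + 1.4²) ≈ 1.6.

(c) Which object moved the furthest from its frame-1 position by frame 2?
the green pentagon

(moved 4.8; next 3.9)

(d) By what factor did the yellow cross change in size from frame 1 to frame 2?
0.7×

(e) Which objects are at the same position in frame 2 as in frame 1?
the yellow cross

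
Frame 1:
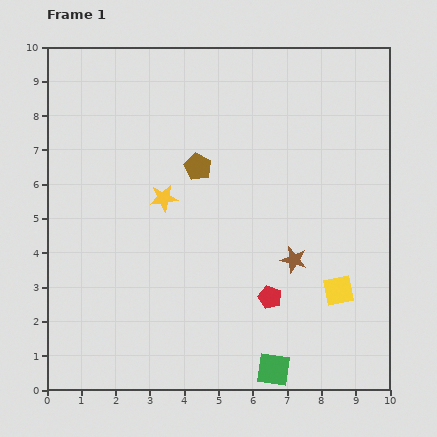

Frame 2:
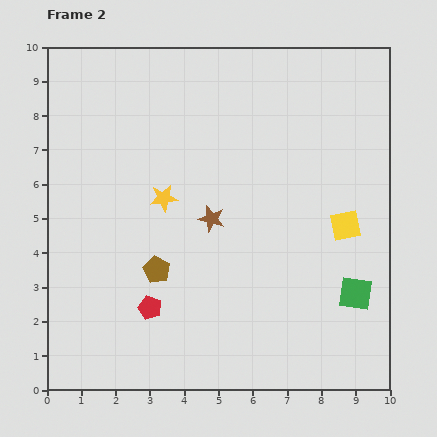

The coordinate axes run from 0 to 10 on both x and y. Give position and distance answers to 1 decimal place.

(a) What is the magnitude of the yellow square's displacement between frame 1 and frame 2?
1.9

The yellow square moved from (8.5, 2.9) to (8.7, 4.8), a distance of √(0.2² + 1.9²) ≈ 1.9.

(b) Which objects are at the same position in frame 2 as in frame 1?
the yellow star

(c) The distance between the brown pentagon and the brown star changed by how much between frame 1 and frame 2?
-1.7

Distance in frame 1: 3.9. Distance in frame 2: 2.2.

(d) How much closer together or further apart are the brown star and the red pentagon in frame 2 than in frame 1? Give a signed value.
+1.9

Distance in frame 1: 1.3. Distance in frame 2: 3.2.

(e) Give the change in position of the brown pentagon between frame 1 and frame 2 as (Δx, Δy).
(-1.2, -3.0)

The brown pentagon was at (4.4, 6.5) in frame 1 and (3.2, 3.5) in frame 2.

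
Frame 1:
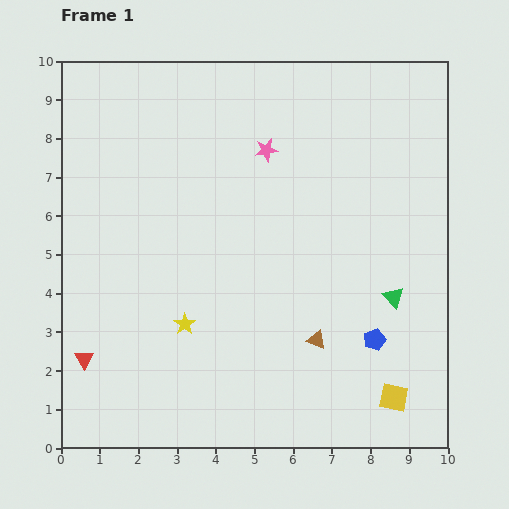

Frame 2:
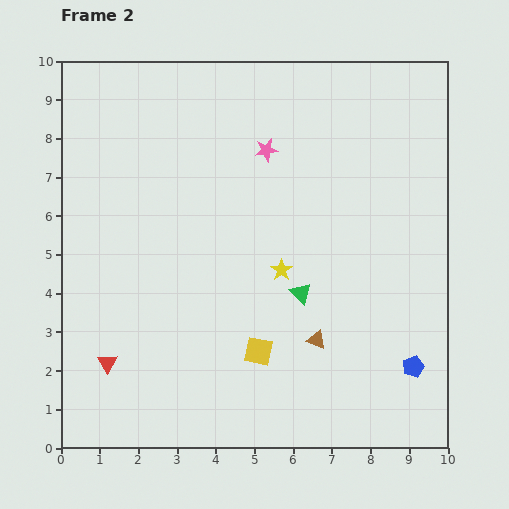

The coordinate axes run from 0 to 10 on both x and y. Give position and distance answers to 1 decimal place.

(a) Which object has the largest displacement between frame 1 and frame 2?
the yellow square

(moved 3.7; next 2.9)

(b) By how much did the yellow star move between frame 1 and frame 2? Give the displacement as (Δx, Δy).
(2.5, 1.4)

The yellow star was at (3.2, 3.2) in frame 1 and (5.7, 4.6) in frame 2.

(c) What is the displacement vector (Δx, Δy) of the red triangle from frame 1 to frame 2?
(0.6, -0.1)

The red triangle was at (0.6, 2.3) in frame 1 and (1.2, 2.2) in frame 2.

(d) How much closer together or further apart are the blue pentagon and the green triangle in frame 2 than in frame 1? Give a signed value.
+2.3

Distance in frame 1: 1.2. Distance in frame 2: 3.5.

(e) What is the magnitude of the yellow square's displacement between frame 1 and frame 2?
3.7

The yellow square moved from (8.6, 1.3) to (5.1, 2.5), a distance of √(3.5² + 1.2²) ≈ 3.7.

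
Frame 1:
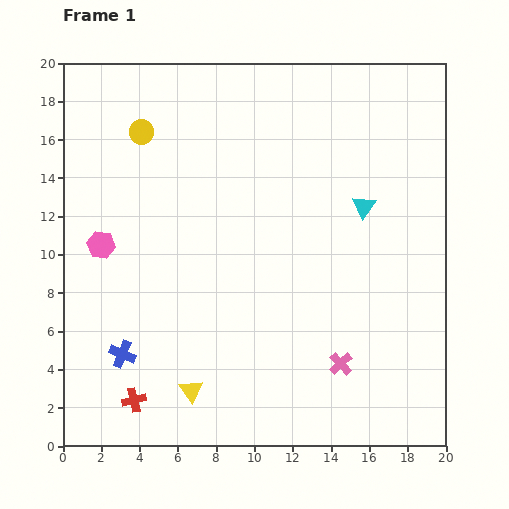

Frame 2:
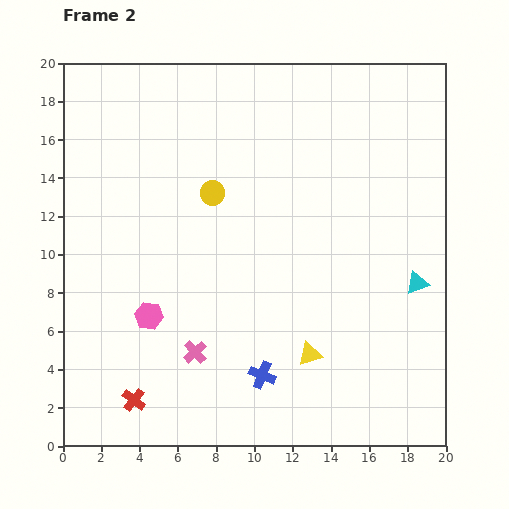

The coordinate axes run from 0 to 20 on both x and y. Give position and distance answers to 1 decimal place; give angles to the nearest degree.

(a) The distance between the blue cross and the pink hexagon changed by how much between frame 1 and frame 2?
+0.9

Distance in frame 1: 5.8. Distance in frame 2: 6.7.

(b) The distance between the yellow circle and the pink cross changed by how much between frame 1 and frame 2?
-7.7

Distance in frame 1: 16.0. Distance in frame 2: 8.3.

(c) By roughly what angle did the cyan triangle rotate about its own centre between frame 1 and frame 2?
36° clockwise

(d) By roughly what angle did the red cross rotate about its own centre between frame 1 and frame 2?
38° counter-clockwise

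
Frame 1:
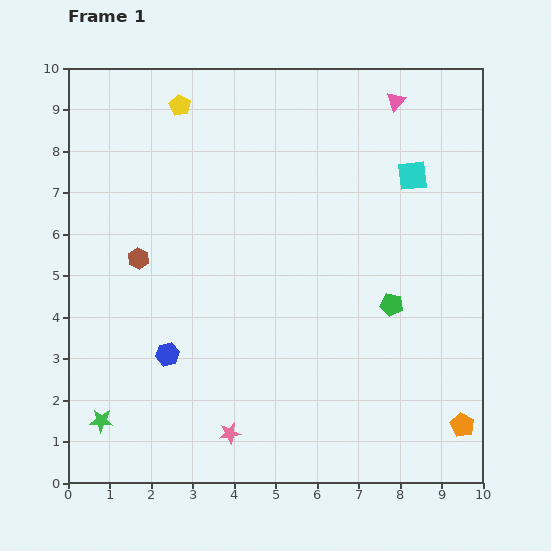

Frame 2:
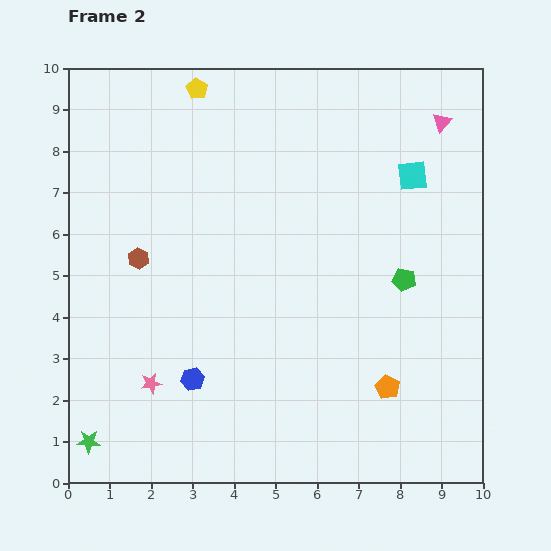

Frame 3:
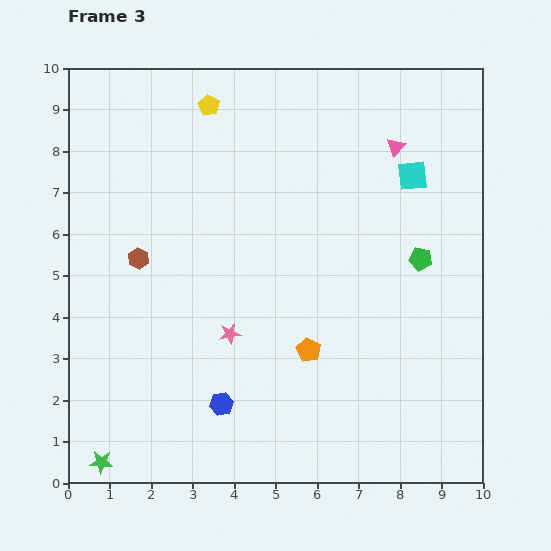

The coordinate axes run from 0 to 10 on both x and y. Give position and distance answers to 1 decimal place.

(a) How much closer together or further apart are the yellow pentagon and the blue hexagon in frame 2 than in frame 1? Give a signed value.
+1.0

Distance in frame 1: 6.0. Distance in frame 2: 7.0.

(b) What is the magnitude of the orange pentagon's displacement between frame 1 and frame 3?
4.1

The orange pentagon moved from (9.5, 1.4) to (5.8, 3.2), a distance of √(3.7² + 1.8²) ≈ 4.1.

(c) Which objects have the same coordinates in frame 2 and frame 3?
the brown hexagon, the cyan square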